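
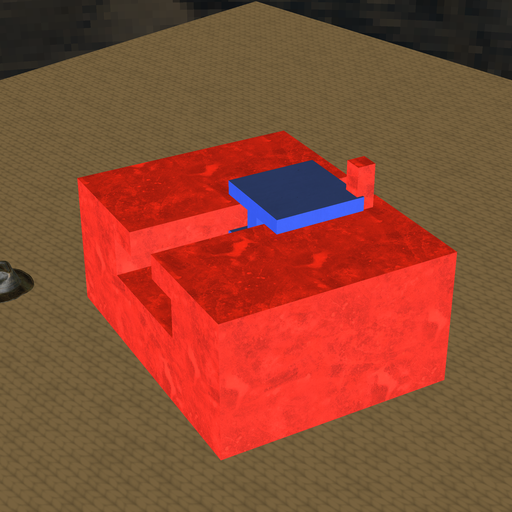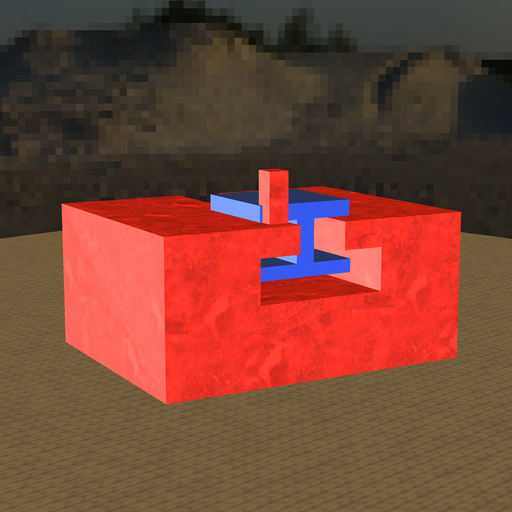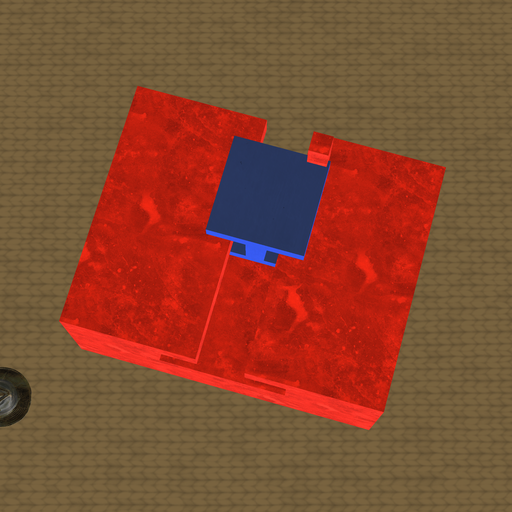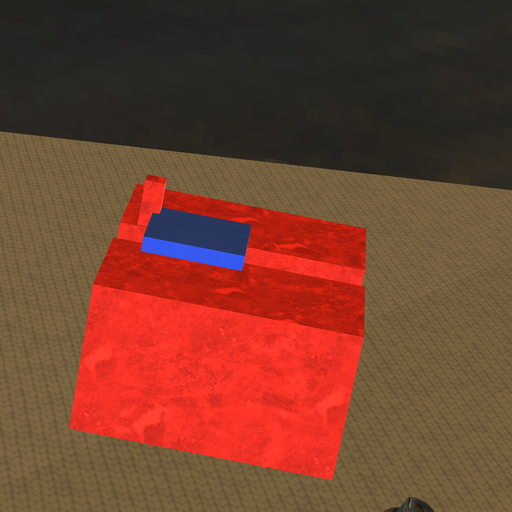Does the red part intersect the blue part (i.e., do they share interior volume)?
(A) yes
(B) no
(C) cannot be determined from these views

(A) yes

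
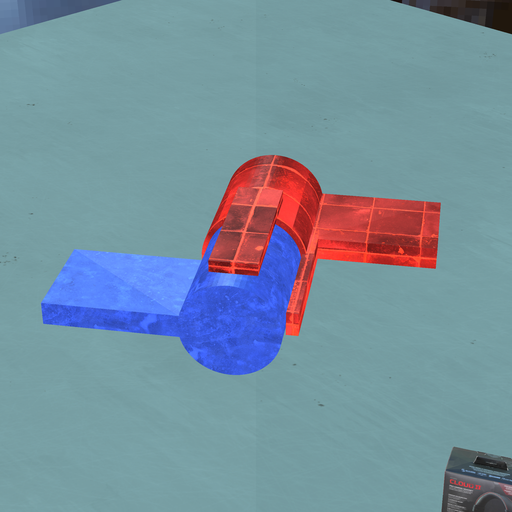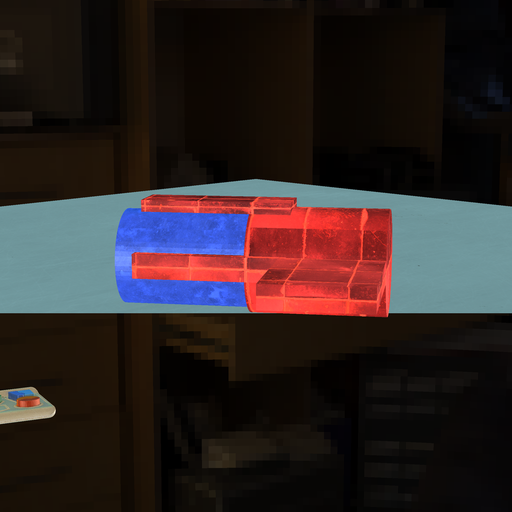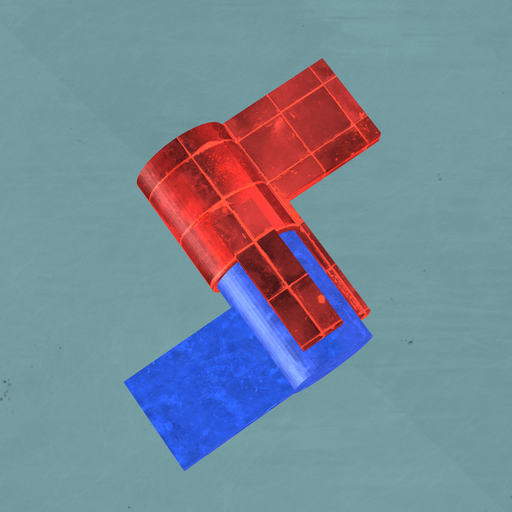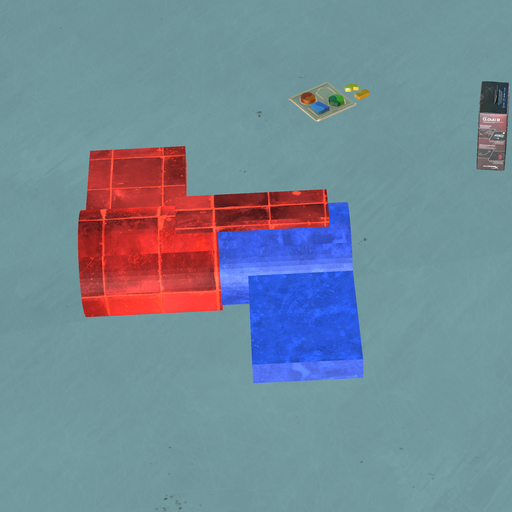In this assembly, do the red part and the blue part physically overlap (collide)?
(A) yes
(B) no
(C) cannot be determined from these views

(A) yes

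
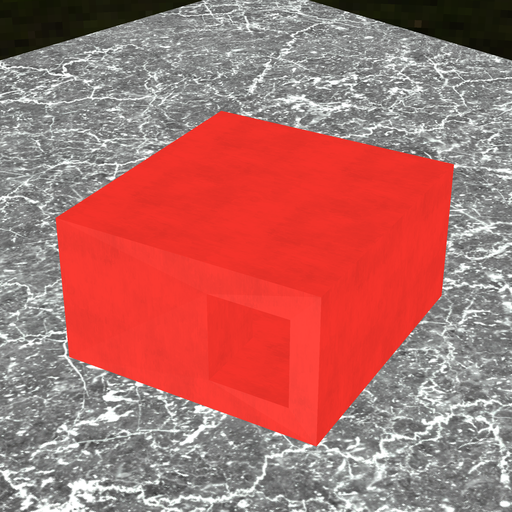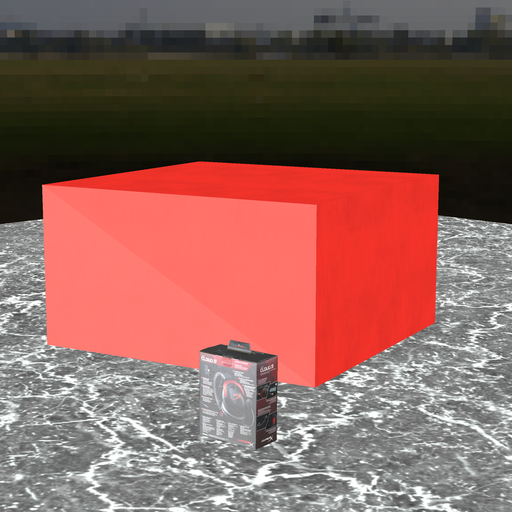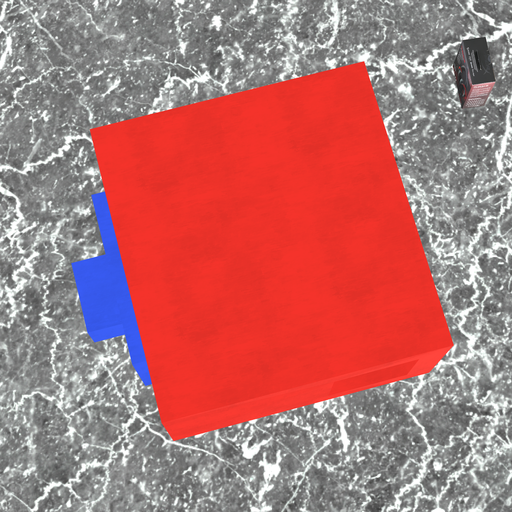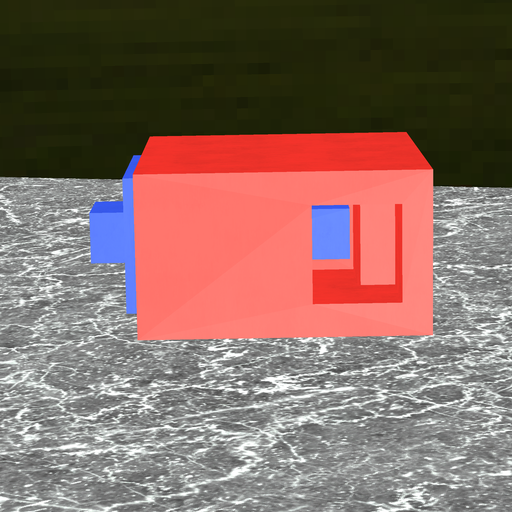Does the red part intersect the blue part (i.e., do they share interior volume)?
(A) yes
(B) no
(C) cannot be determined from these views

(B) no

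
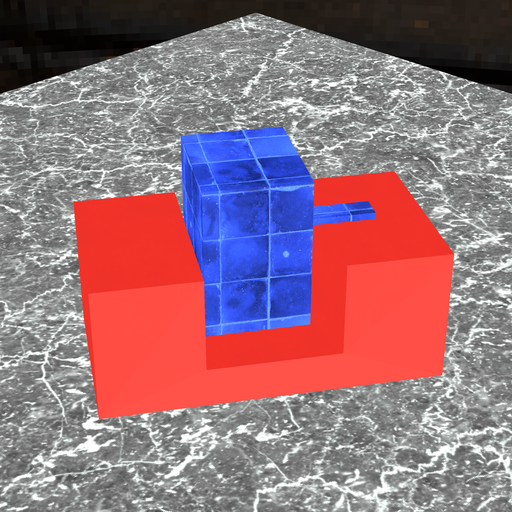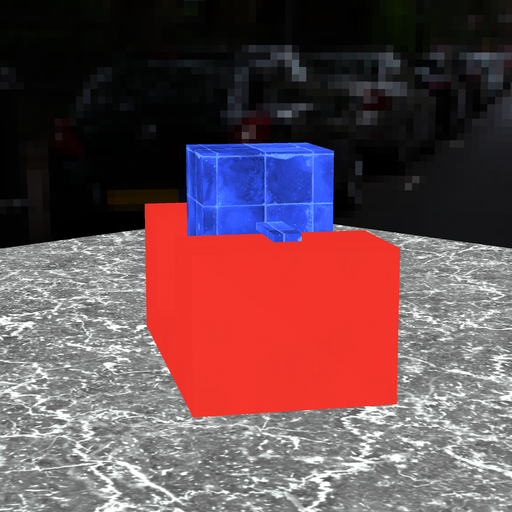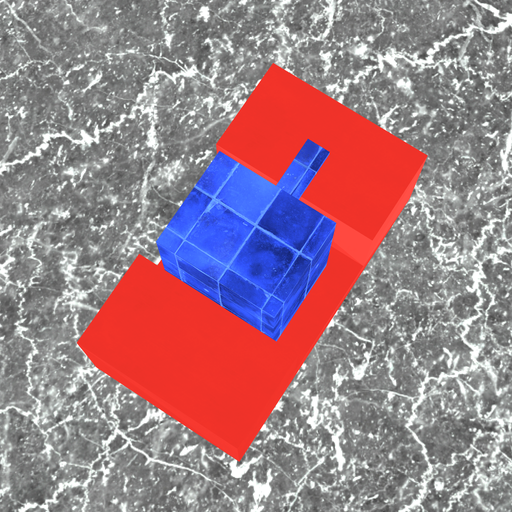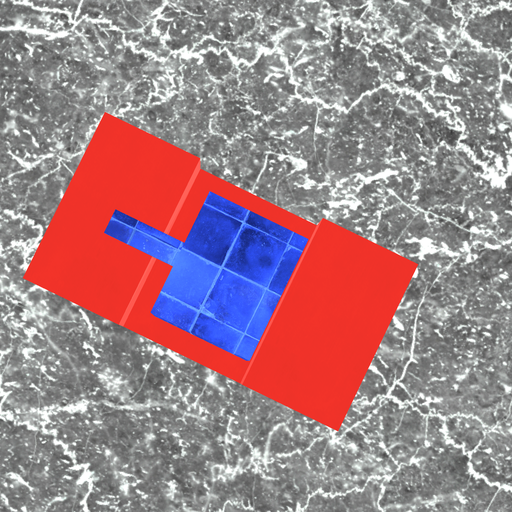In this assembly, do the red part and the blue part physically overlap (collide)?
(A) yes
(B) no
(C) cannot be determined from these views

(B) no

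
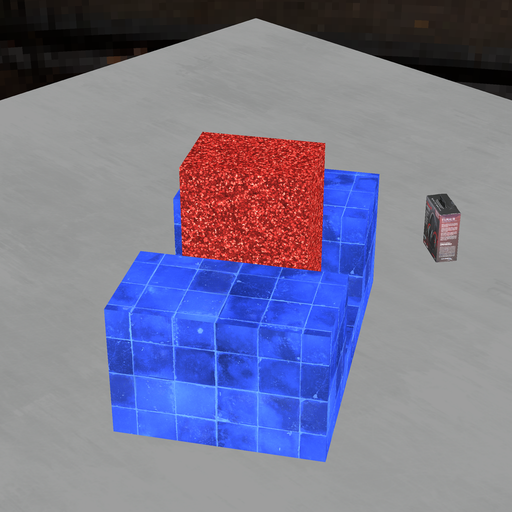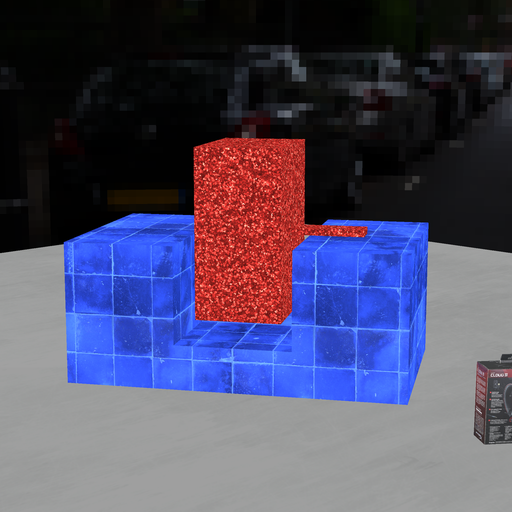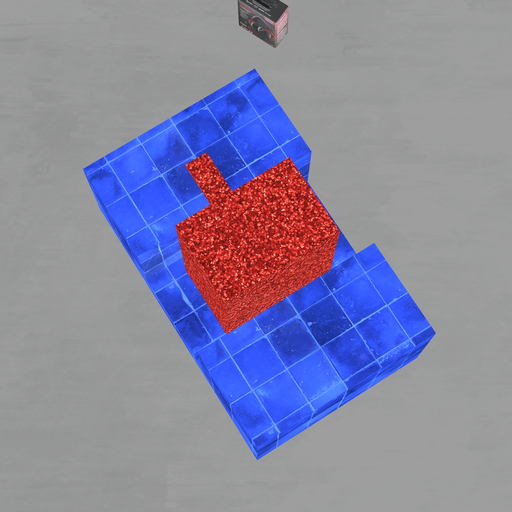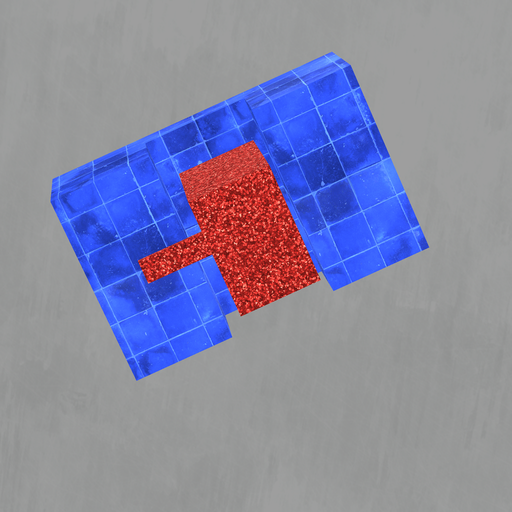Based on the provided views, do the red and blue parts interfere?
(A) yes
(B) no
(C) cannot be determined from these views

(B) no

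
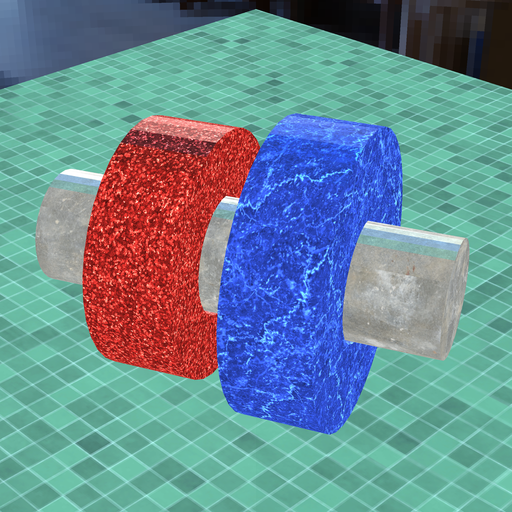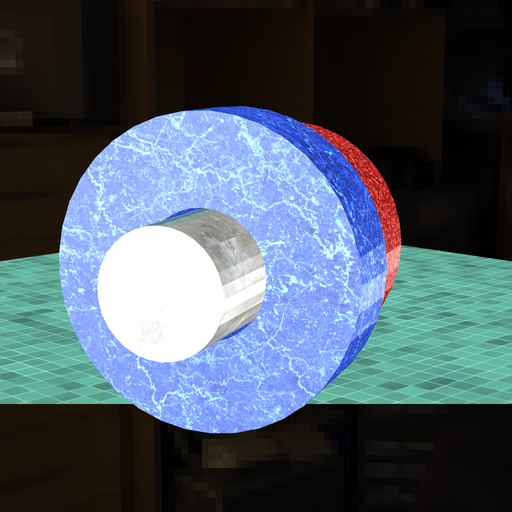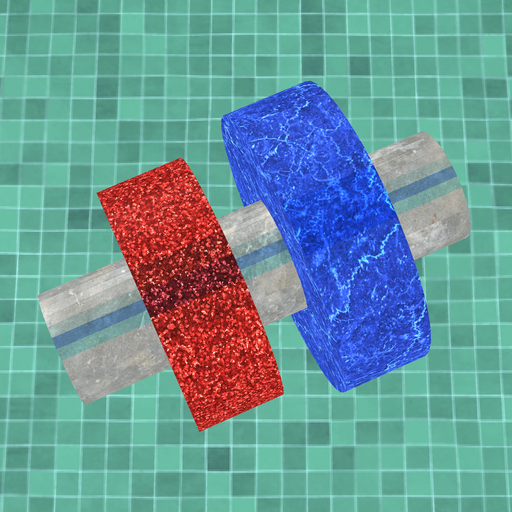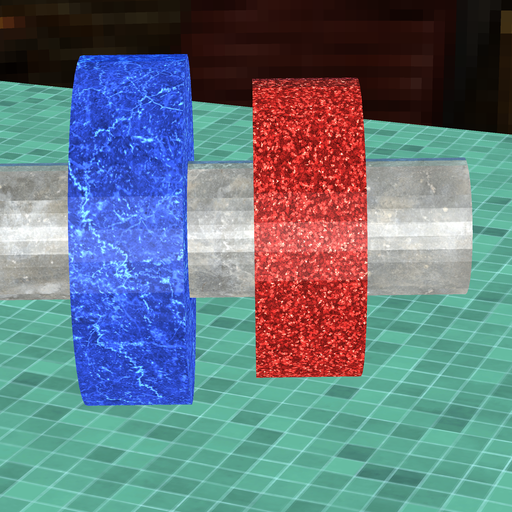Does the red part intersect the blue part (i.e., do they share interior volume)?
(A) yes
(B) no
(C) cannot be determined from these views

(B) no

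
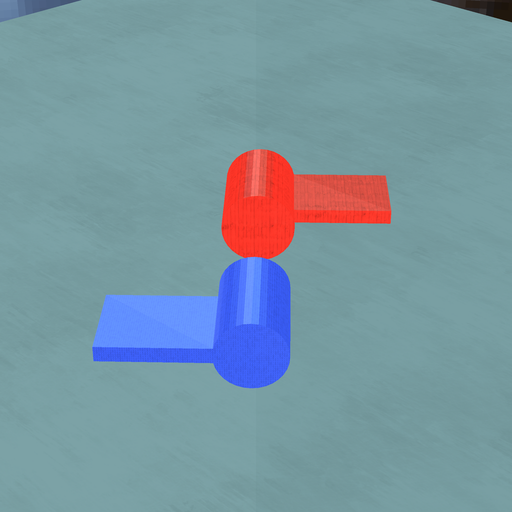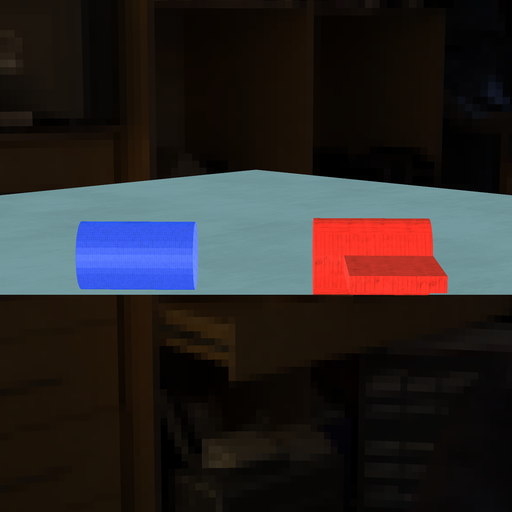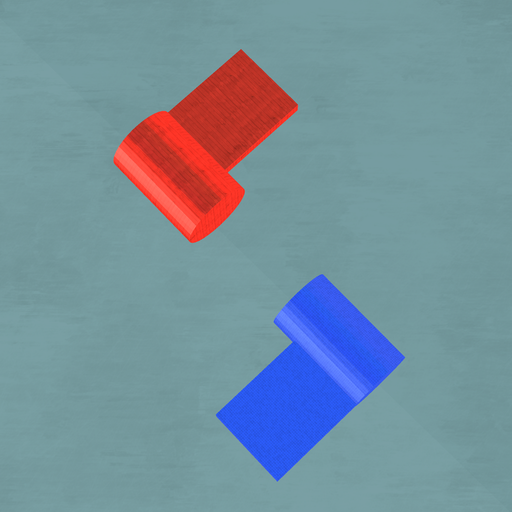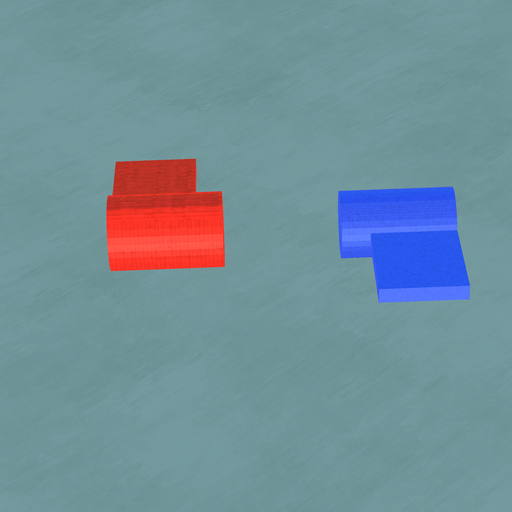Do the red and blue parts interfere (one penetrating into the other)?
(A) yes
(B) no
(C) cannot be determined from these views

(B) no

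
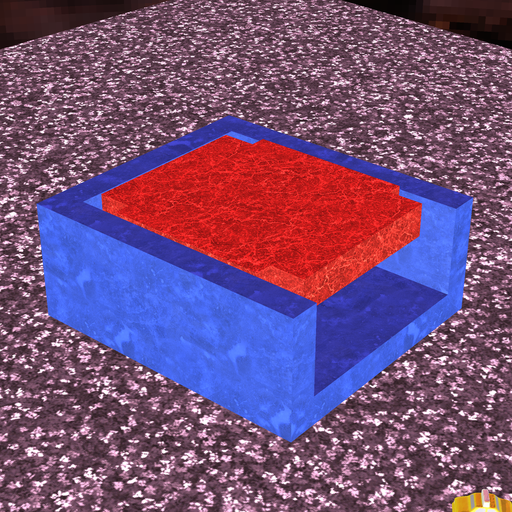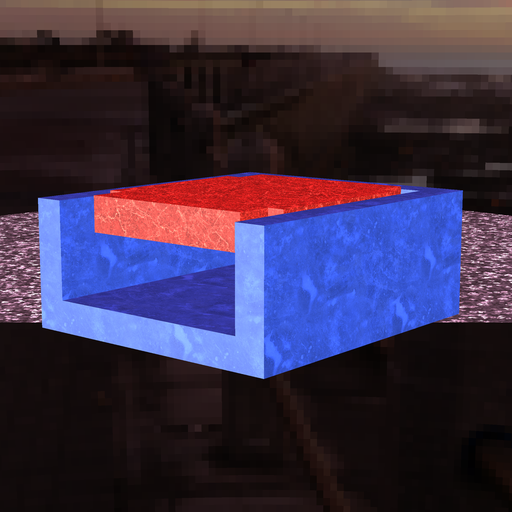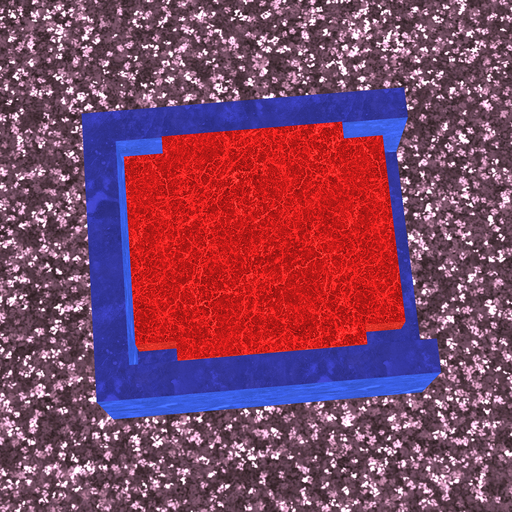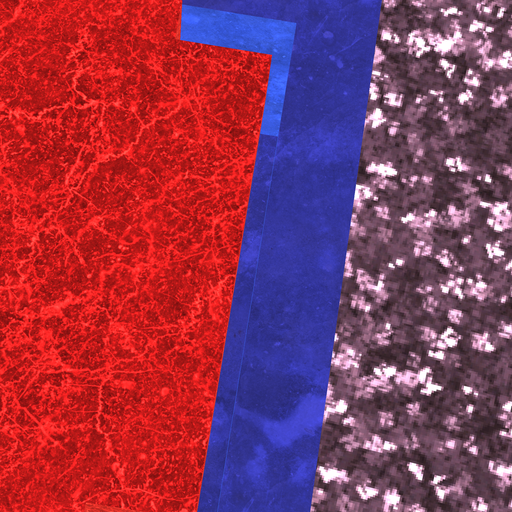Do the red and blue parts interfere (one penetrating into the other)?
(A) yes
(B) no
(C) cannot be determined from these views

(B) no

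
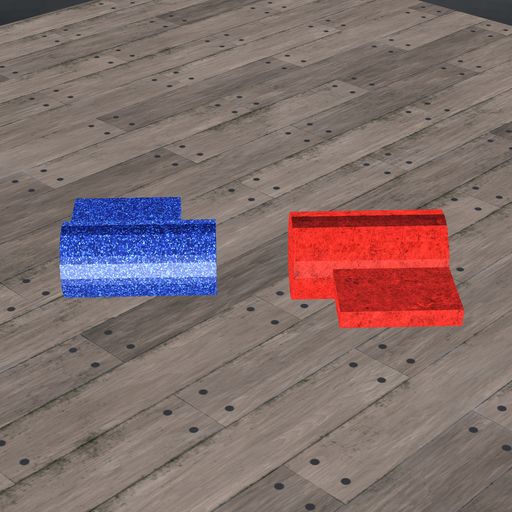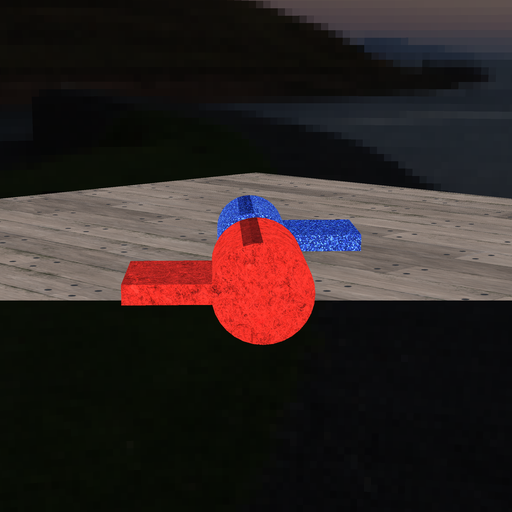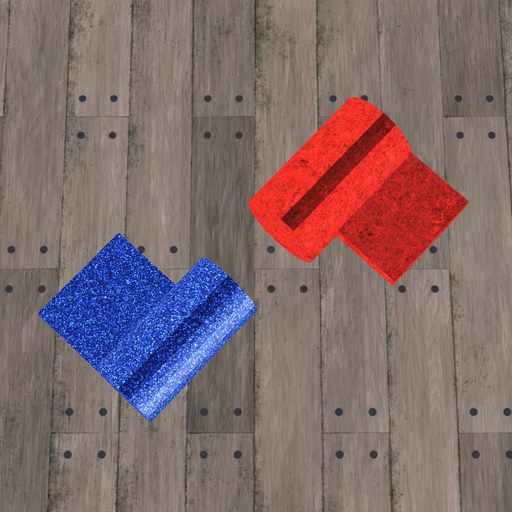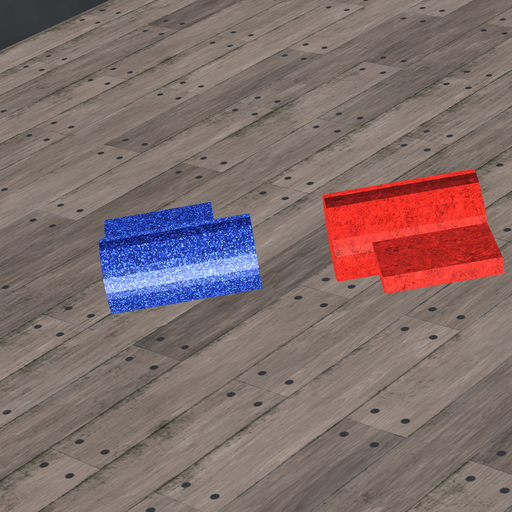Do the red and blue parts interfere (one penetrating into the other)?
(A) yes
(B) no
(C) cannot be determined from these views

(B) no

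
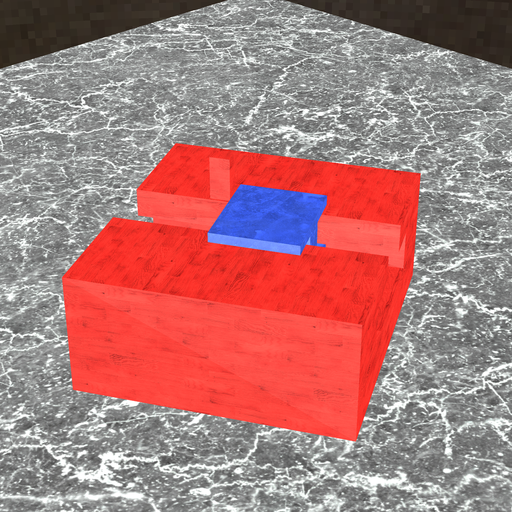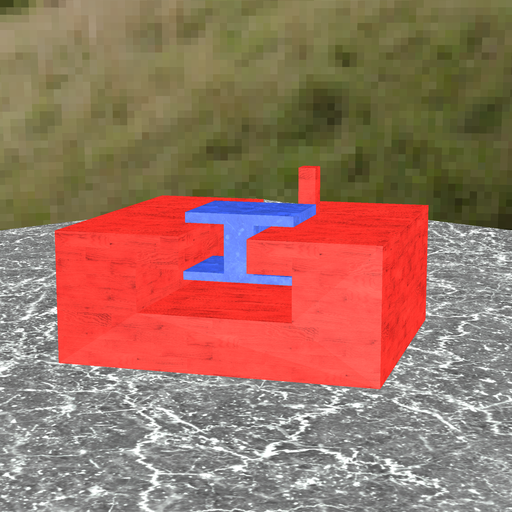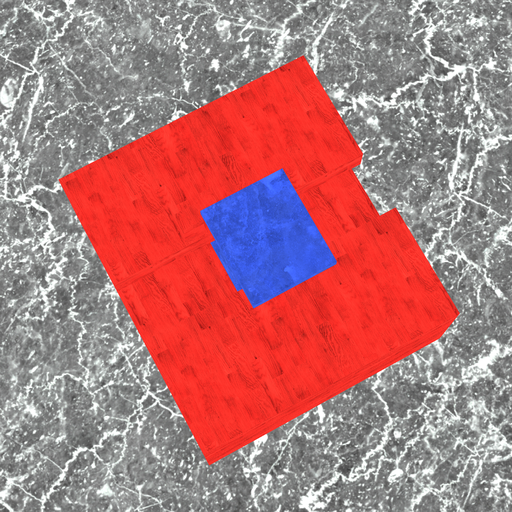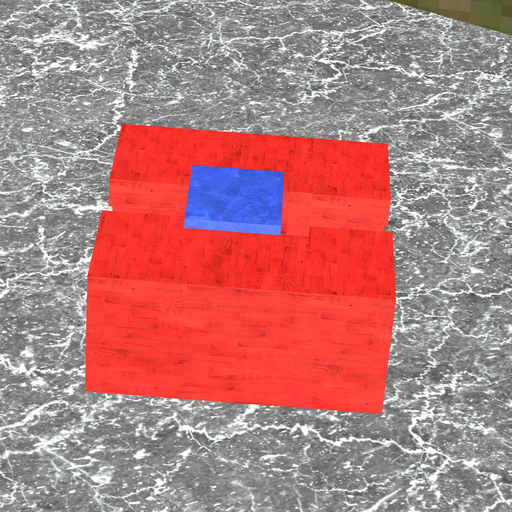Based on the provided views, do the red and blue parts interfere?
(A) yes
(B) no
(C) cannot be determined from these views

(B) no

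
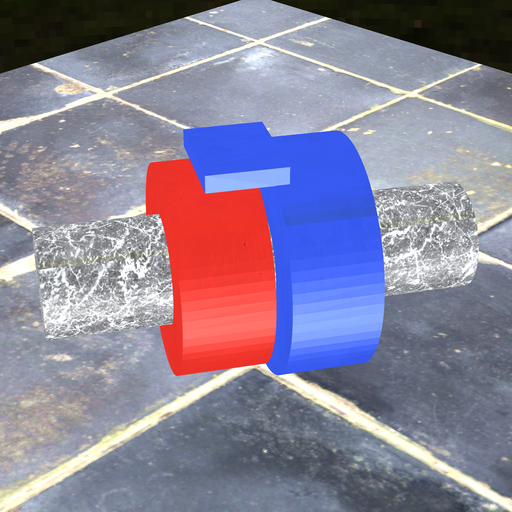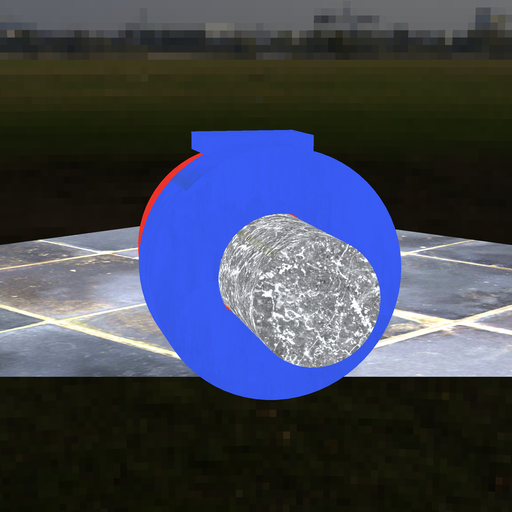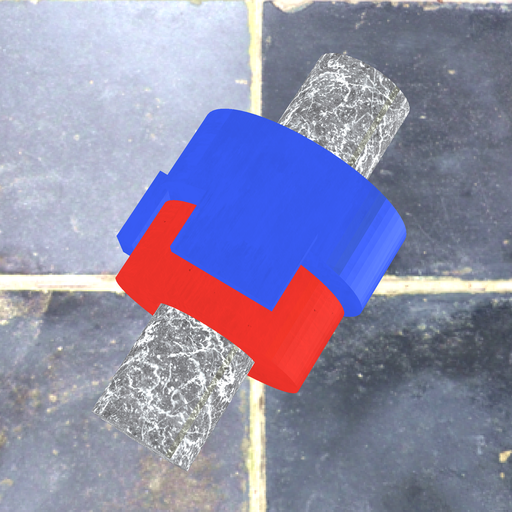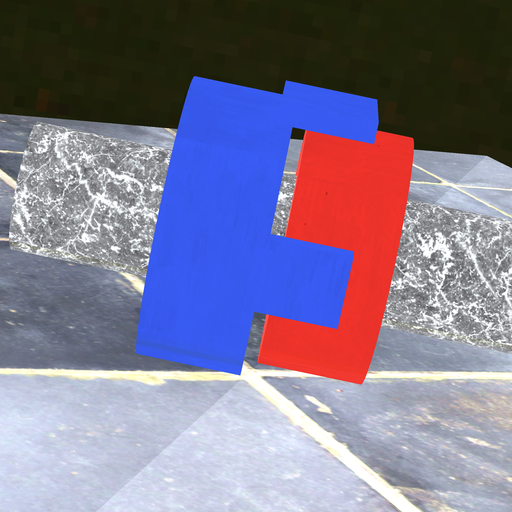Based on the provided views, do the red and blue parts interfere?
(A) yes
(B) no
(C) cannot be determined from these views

(B) no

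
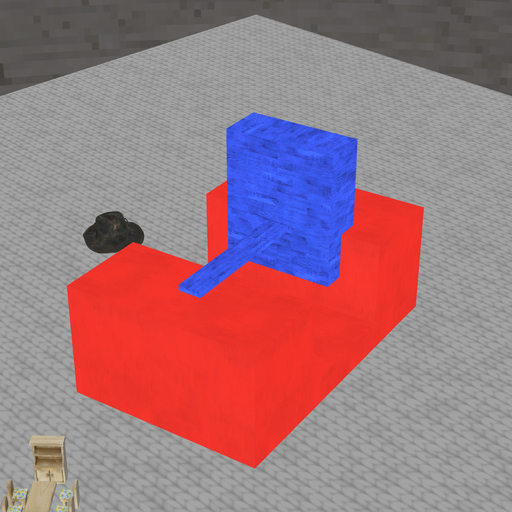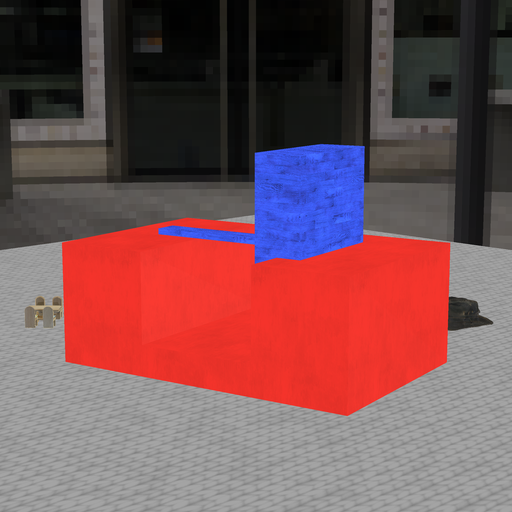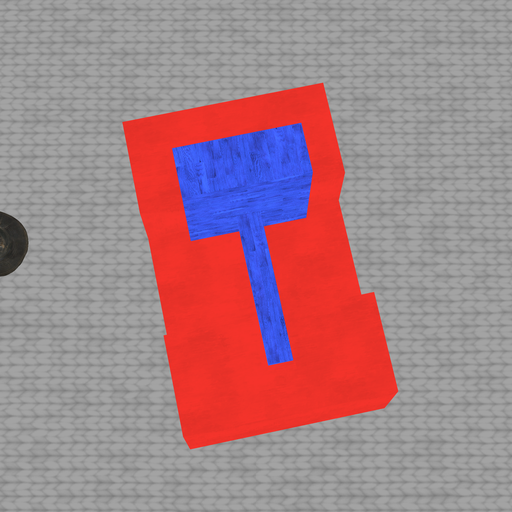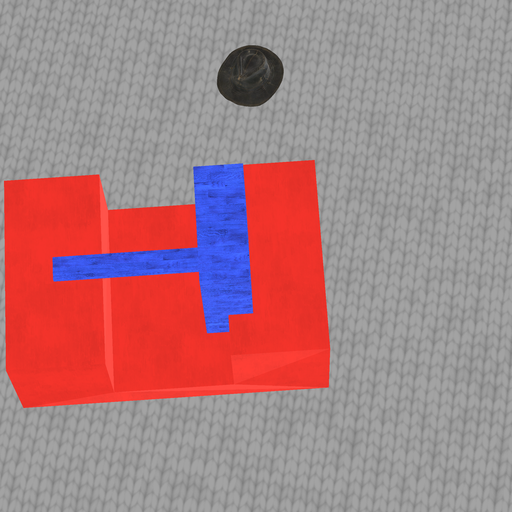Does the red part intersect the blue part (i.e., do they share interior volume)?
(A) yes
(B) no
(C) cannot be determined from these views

(A) yes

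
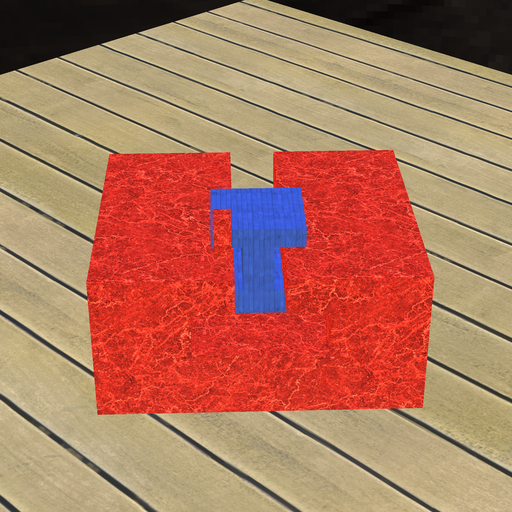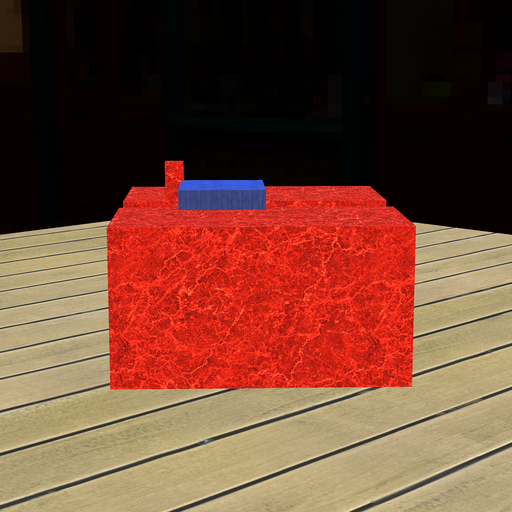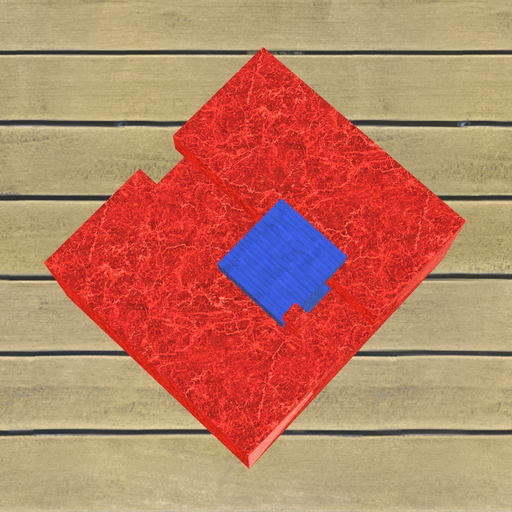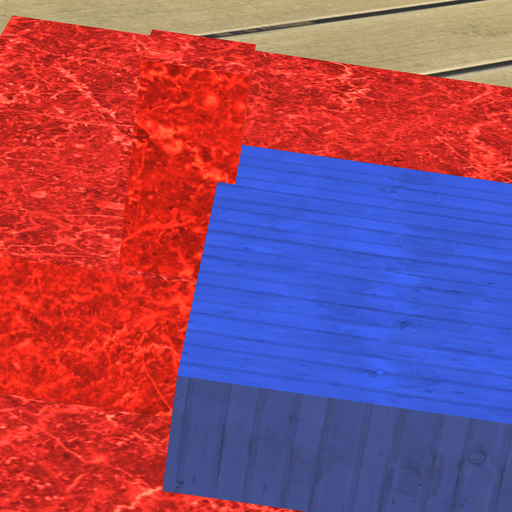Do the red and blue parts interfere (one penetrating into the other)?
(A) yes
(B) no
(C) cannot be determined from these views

(A) yes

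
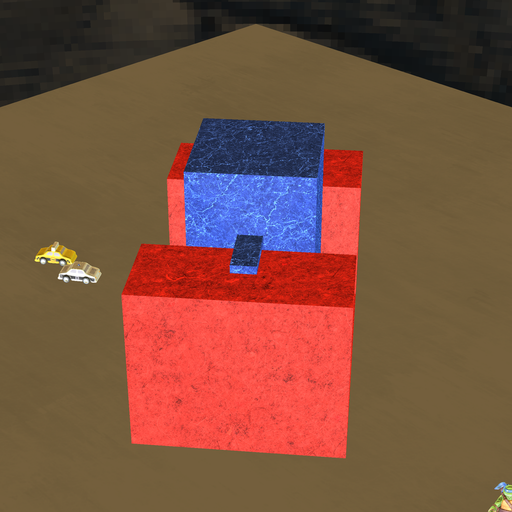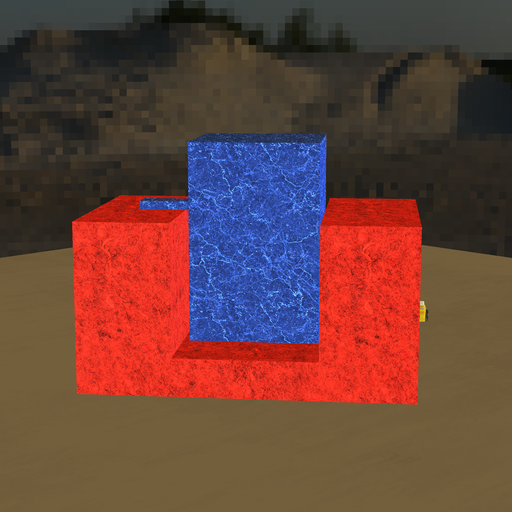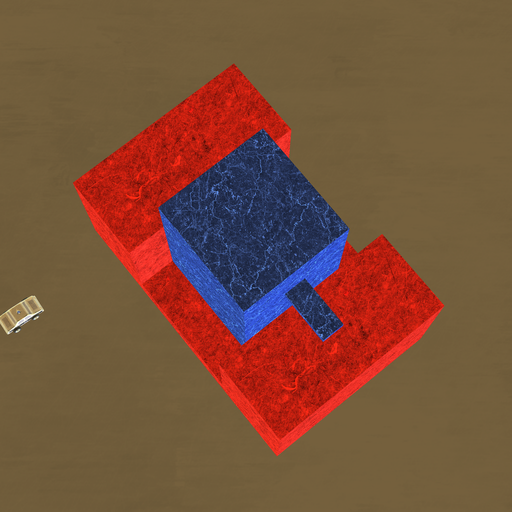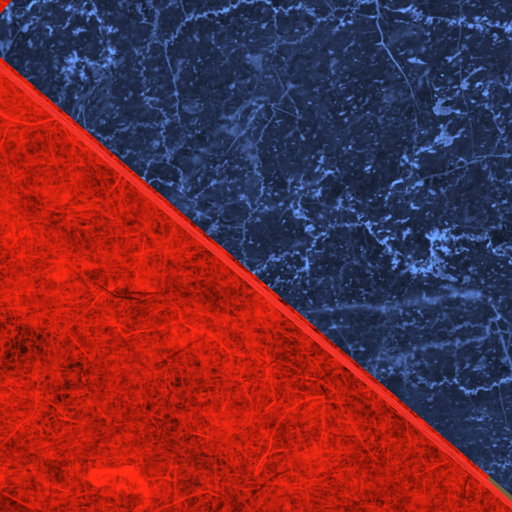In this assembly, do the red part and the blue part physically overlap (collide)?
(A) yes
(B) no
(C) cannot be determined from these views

(B) no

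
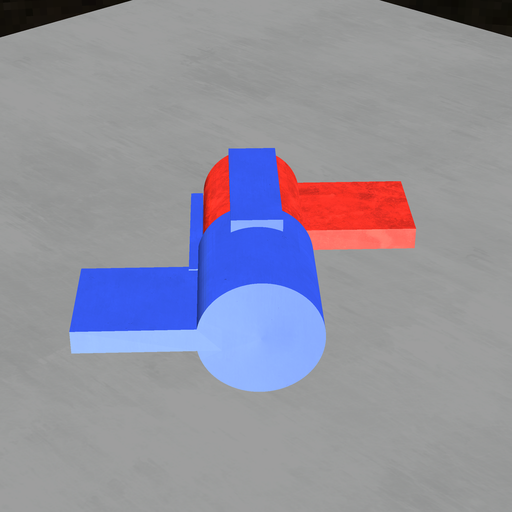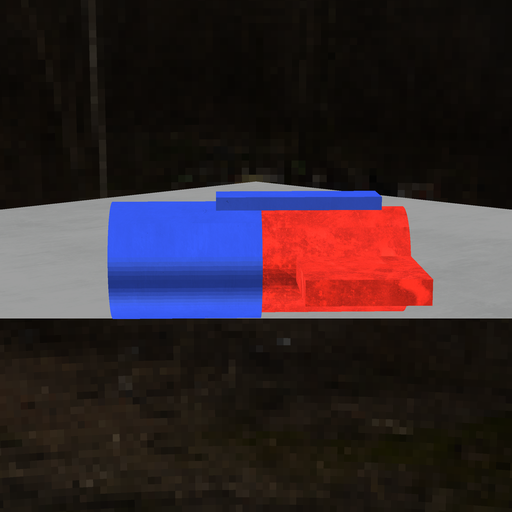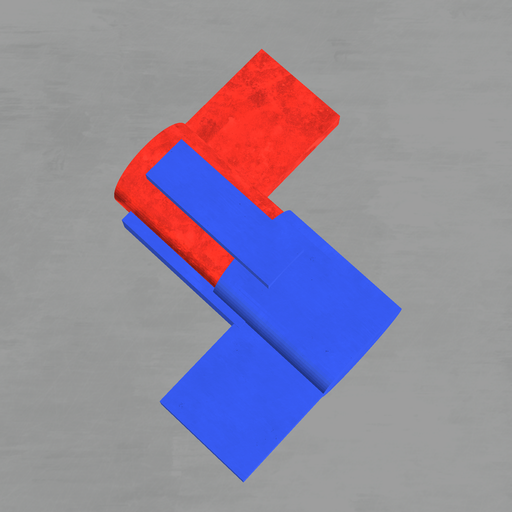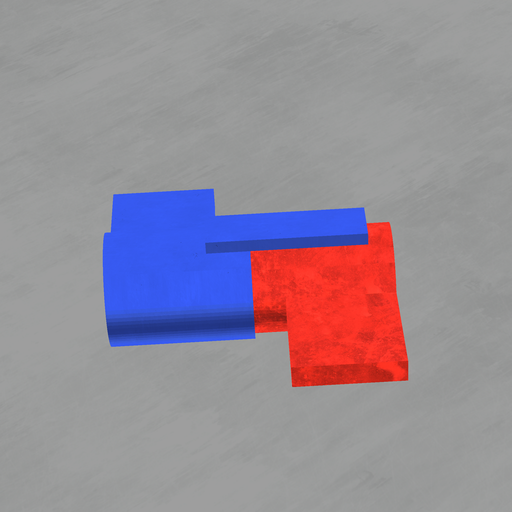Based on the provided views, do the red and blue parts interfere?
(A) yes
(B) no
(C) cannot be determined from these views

(A) yes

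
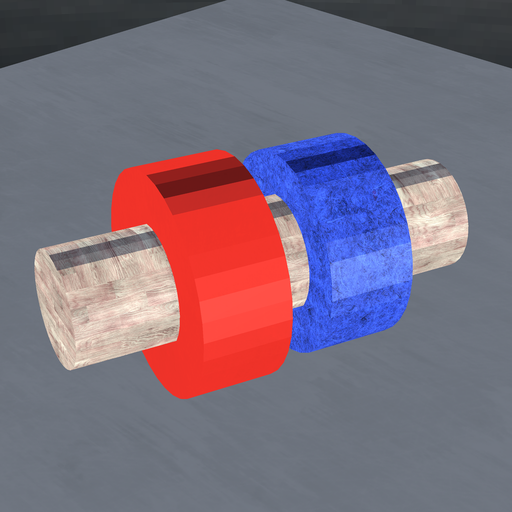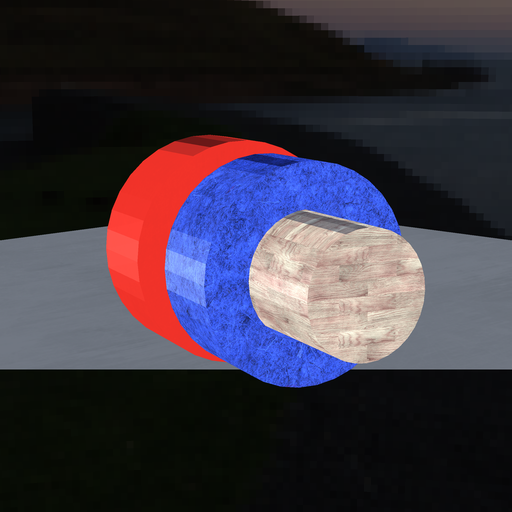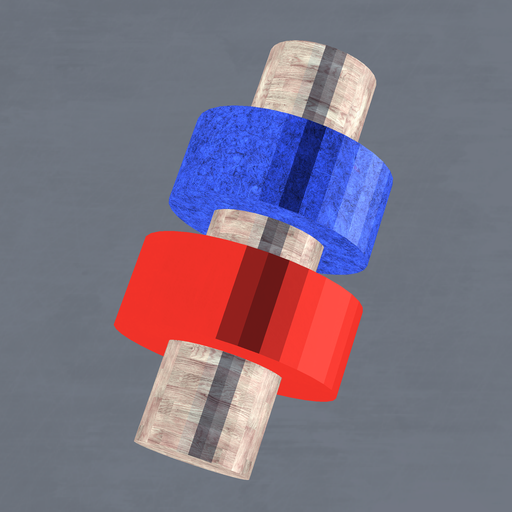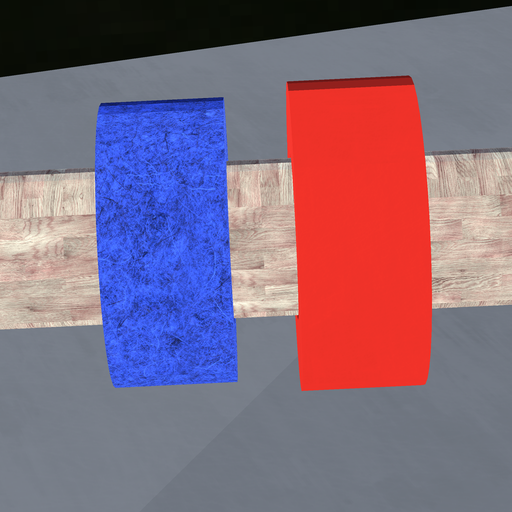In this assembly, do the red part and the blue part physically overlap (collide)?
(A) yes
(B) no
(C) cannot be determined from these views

(B) no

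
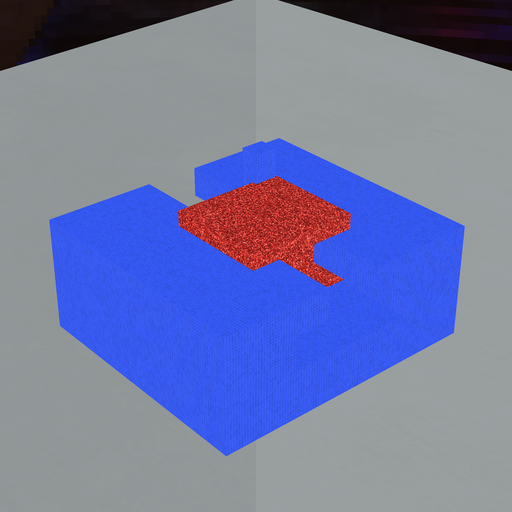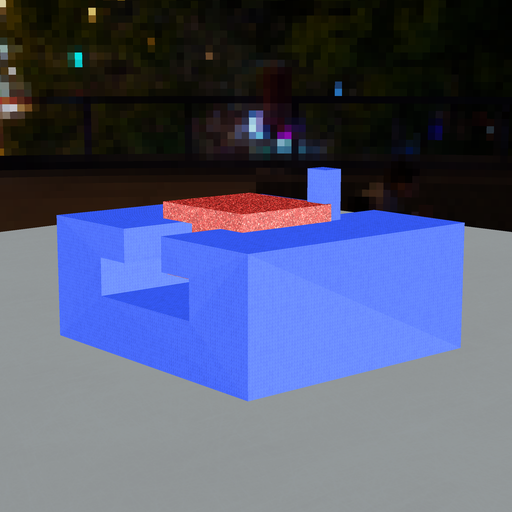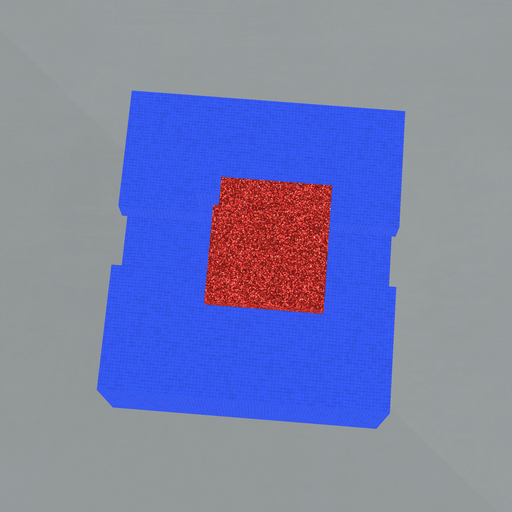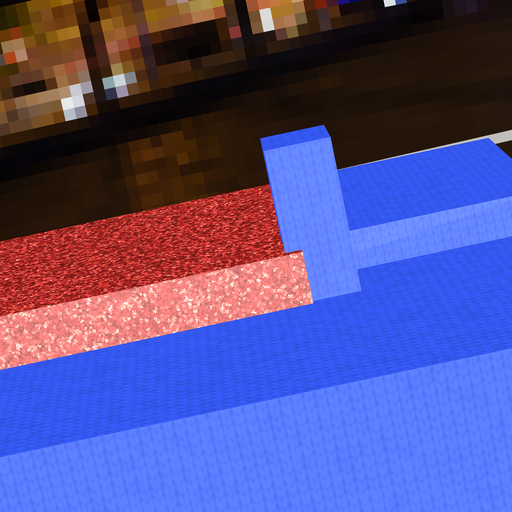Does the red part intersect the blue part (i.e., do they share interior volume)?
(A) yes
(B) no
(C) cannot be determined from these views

(A) yes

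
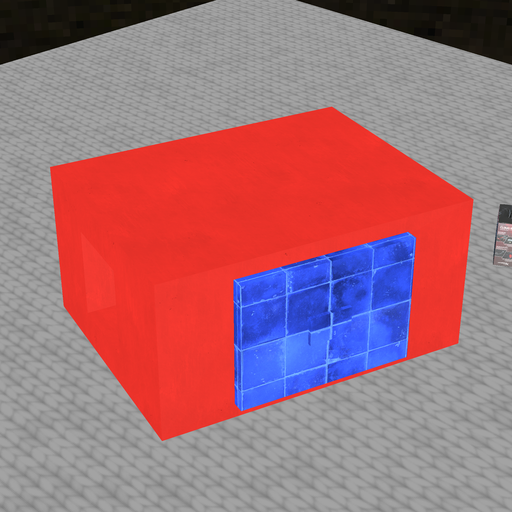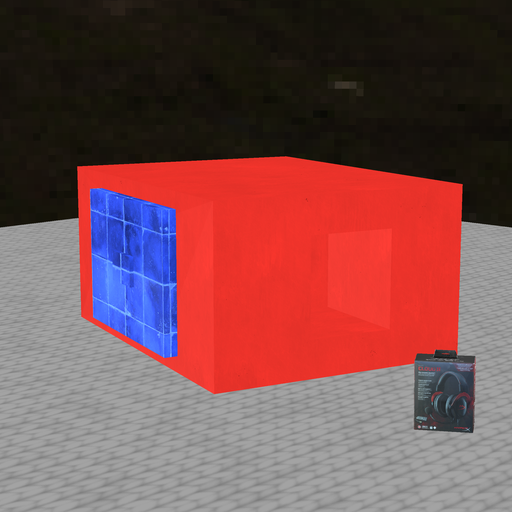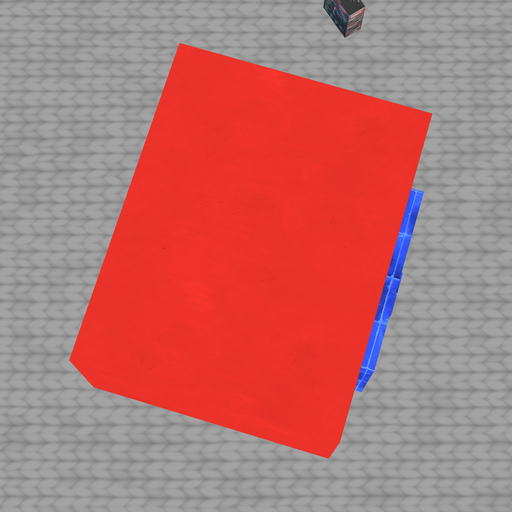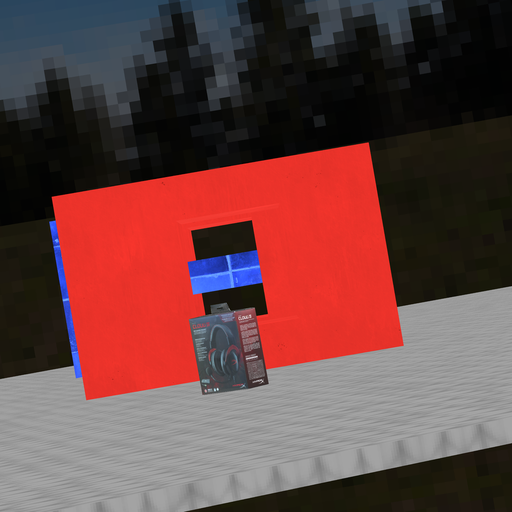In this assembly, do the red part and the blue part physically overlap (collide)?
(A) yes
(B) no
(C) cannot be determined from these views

(A) yes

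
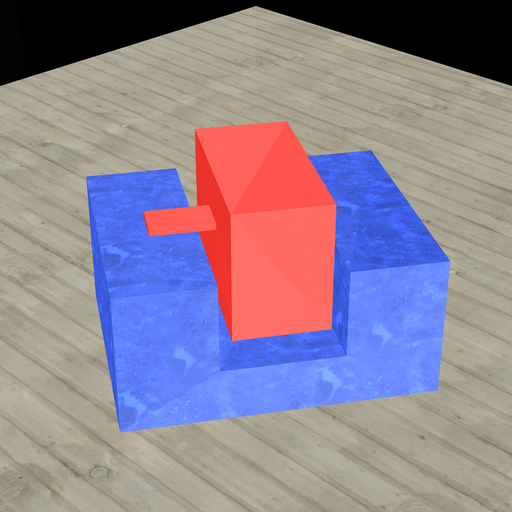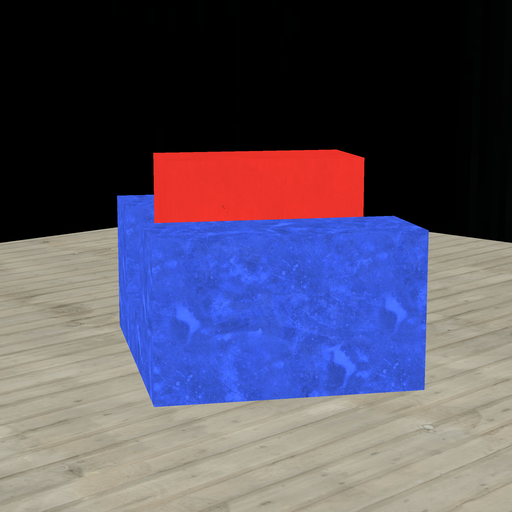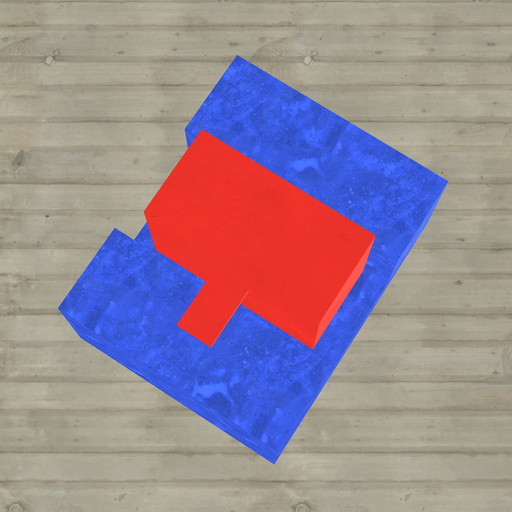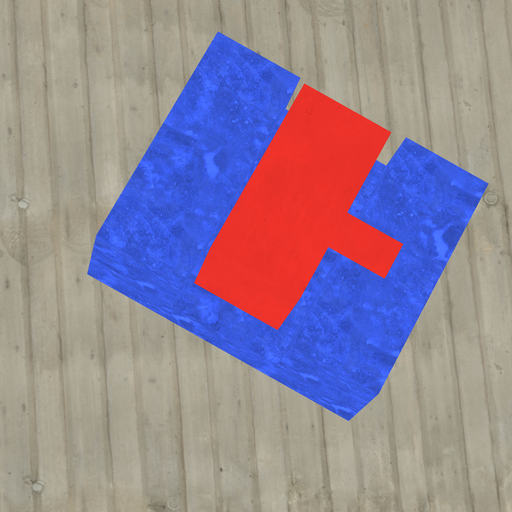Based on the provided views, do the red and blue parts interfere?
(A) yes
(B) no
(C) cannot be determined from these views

(B) no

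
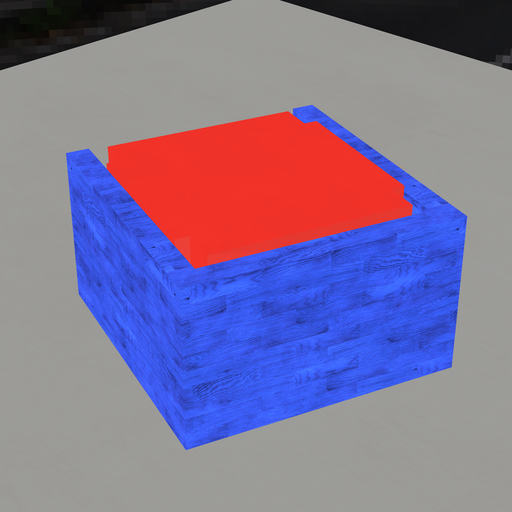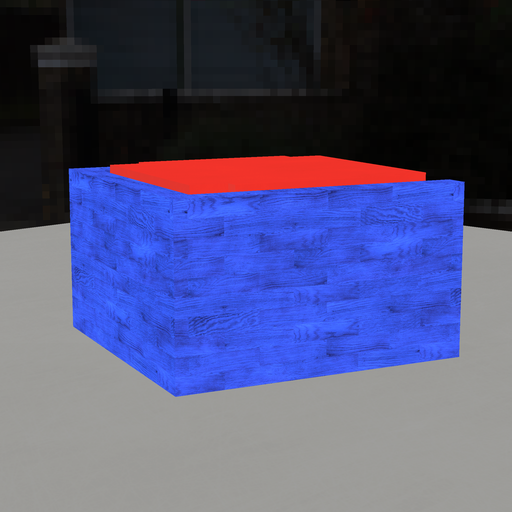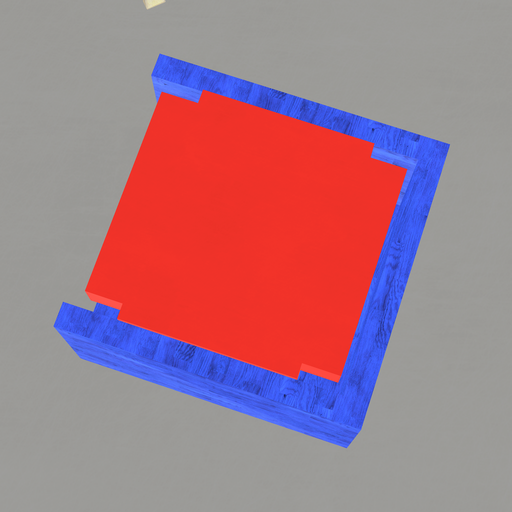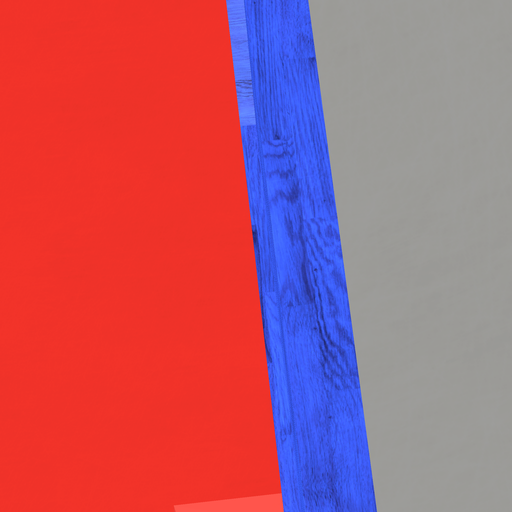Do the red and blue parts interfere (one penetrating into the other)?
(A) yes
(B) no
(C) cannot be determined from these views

(B) no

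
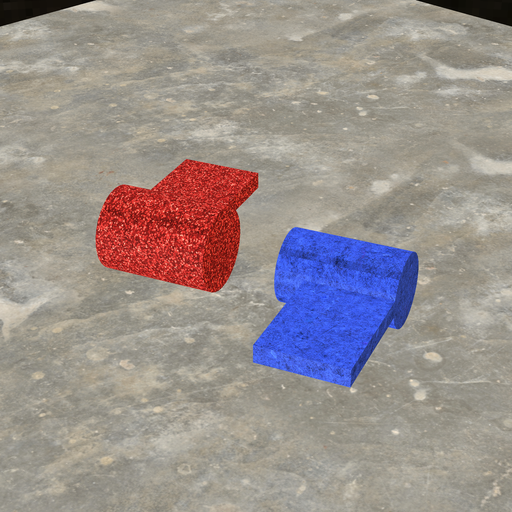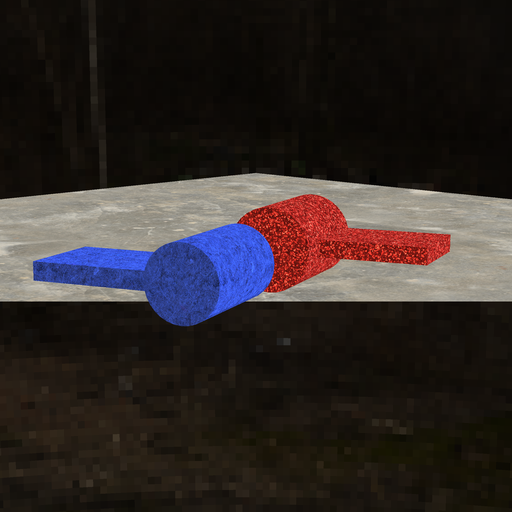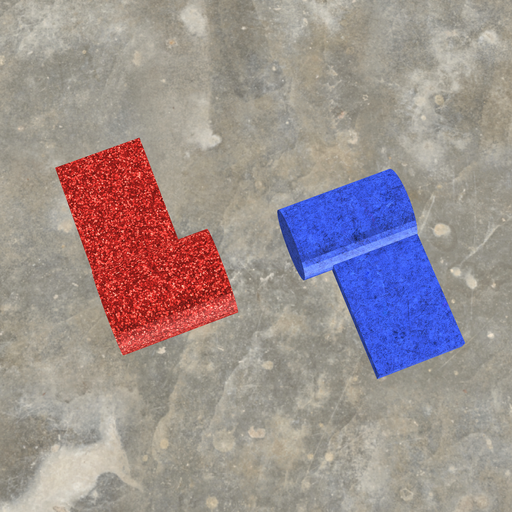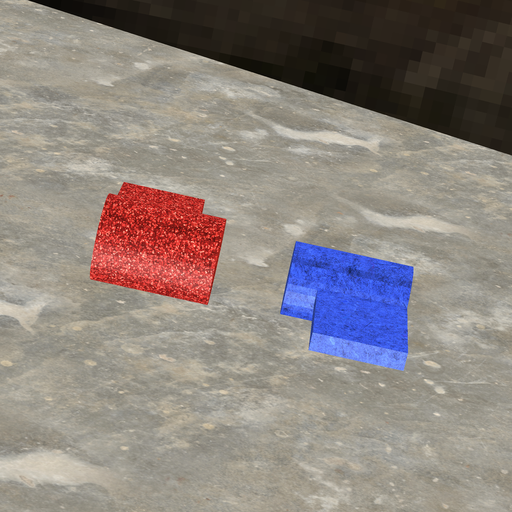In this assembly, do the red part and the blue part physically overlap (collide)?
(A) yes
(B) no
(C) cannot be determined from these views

(B) no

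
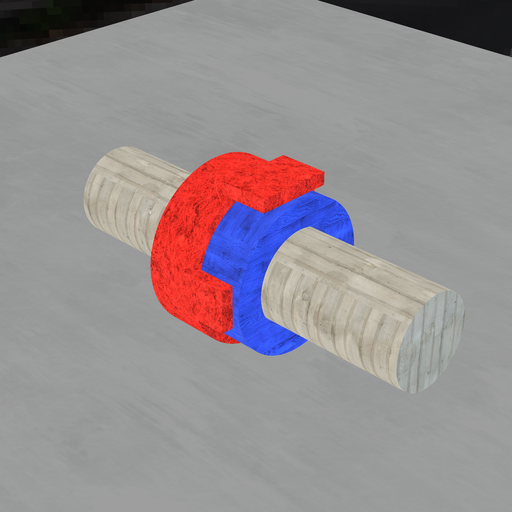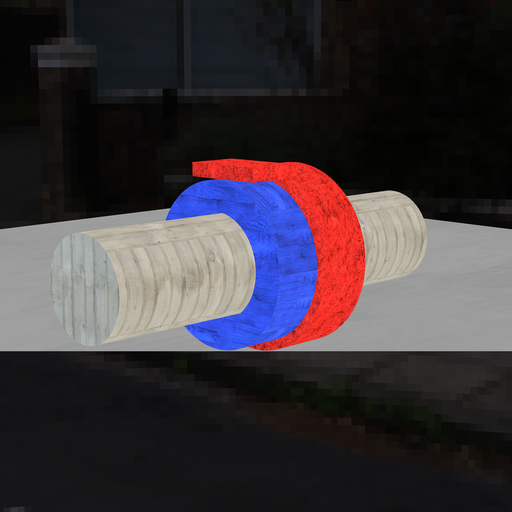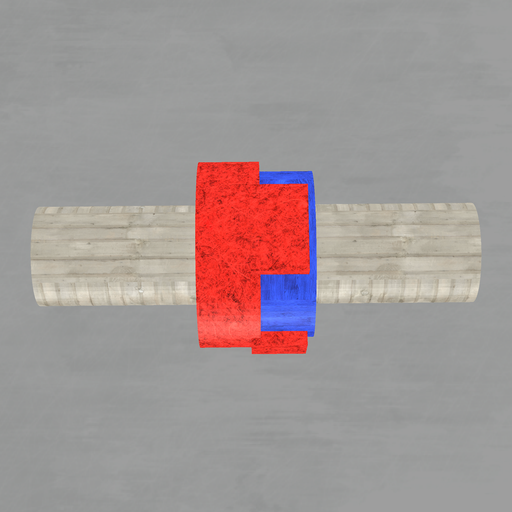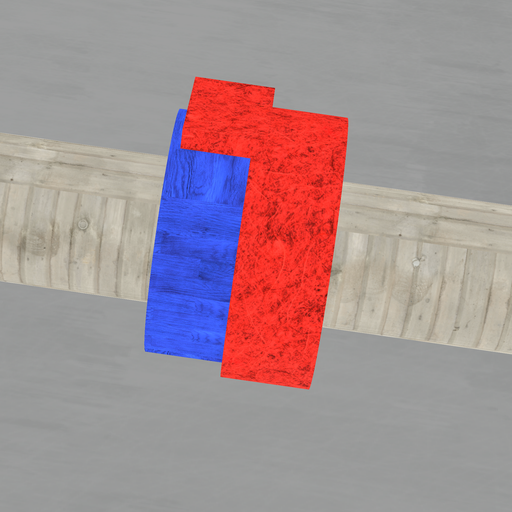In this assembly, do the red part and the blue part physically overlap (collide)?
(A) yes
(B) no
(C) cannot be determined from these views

(A) yes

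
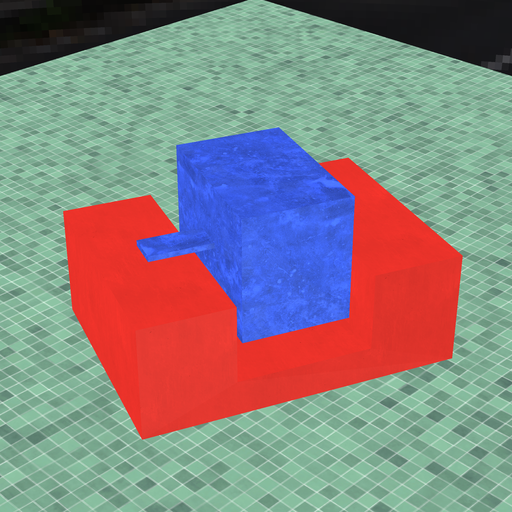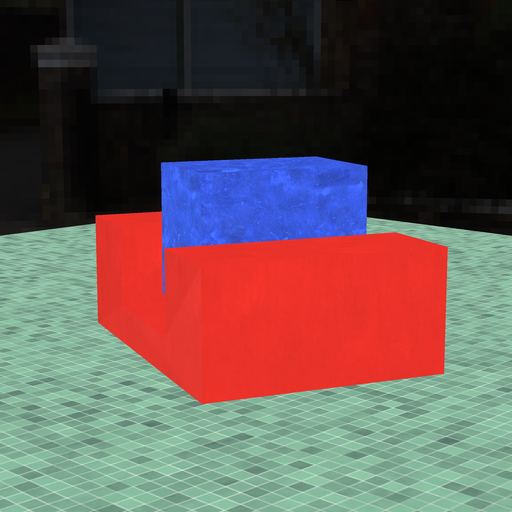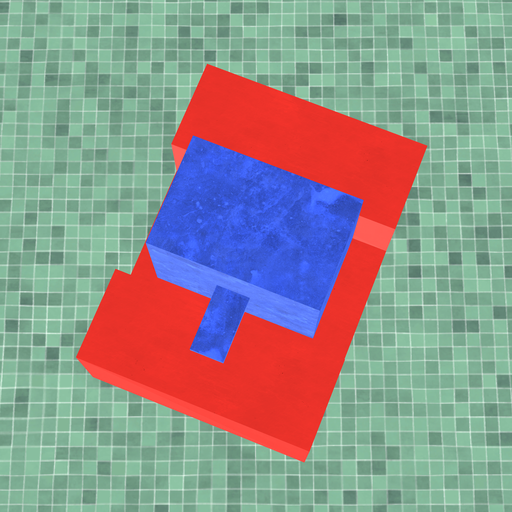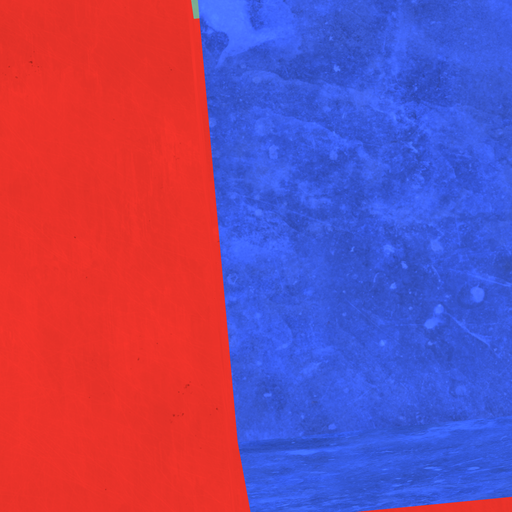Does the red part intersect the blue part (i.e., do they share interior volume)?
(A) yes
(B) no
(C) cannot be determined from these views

(B) no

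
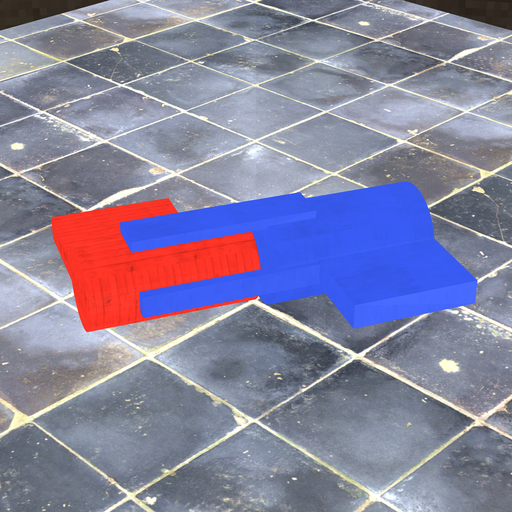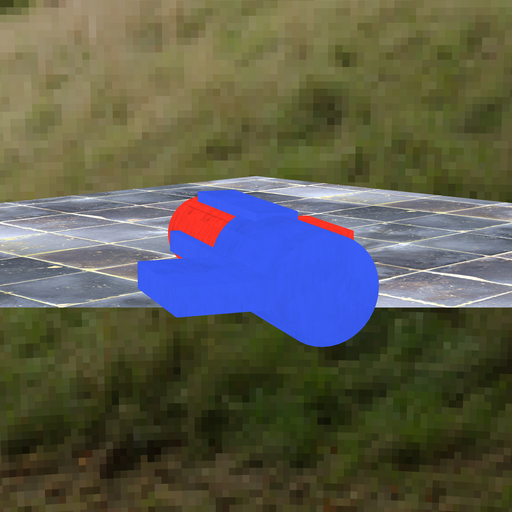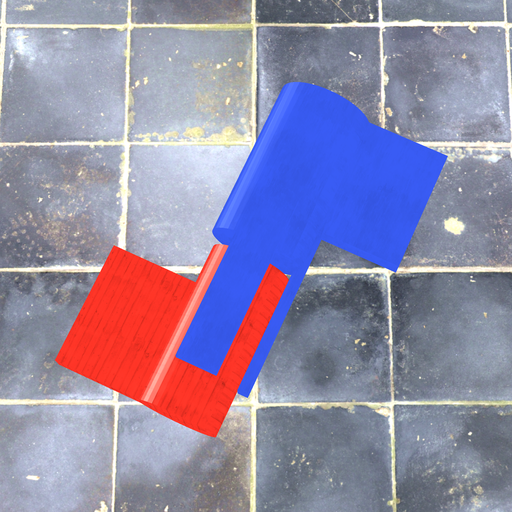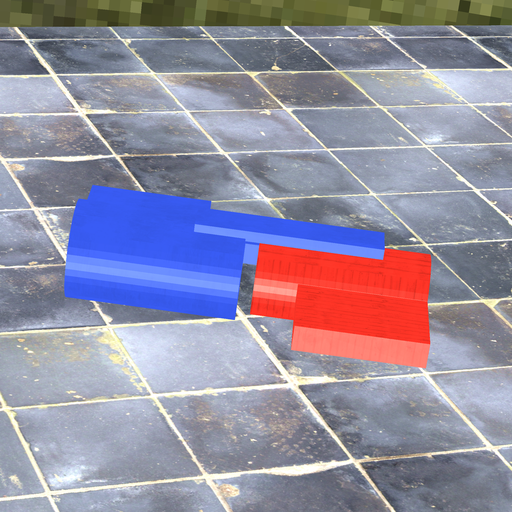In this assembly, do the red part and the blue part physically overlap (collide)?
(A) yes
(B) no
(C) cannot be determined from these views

(B) no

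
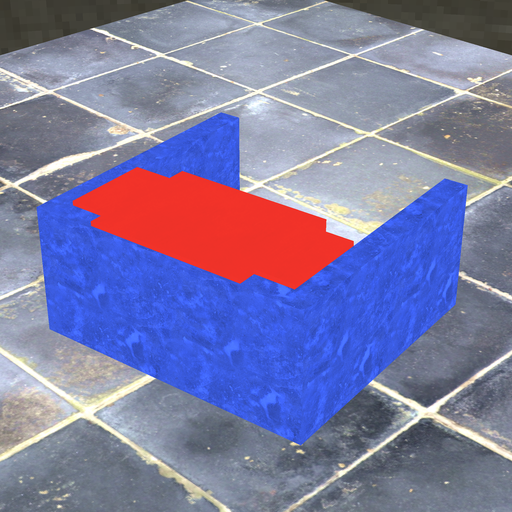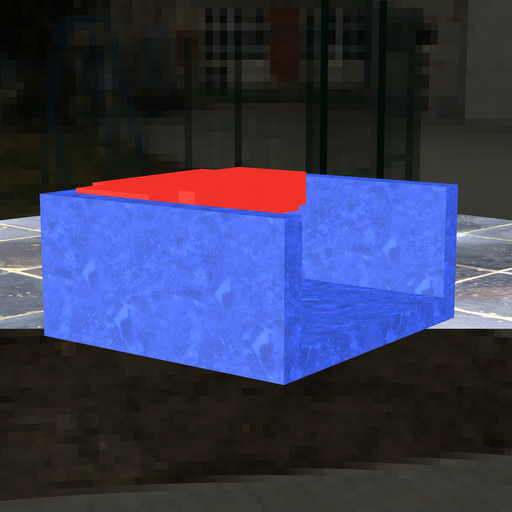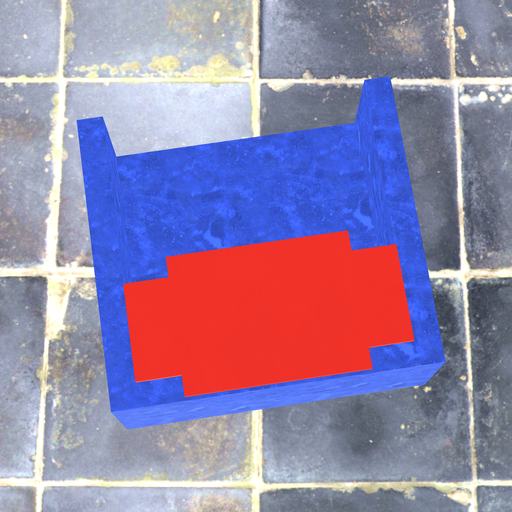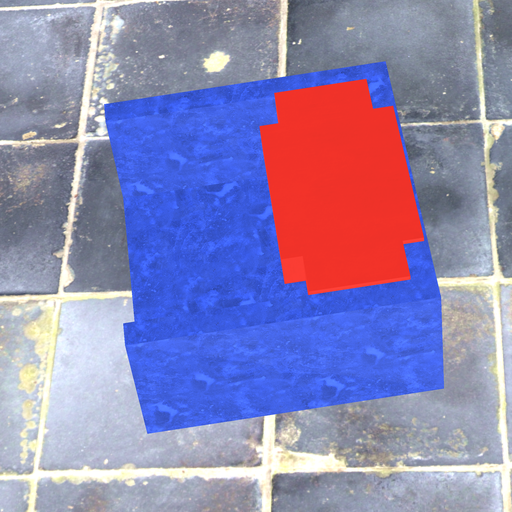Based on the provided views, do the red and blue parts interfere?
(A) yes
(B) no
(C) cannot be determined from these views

(A) yes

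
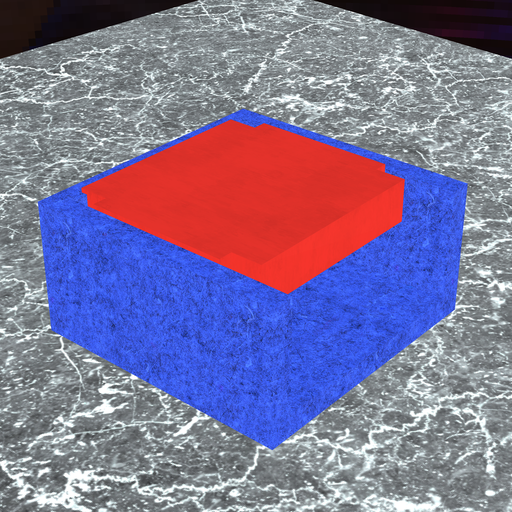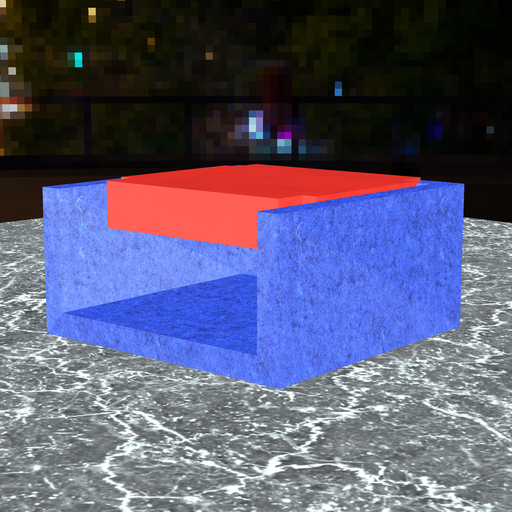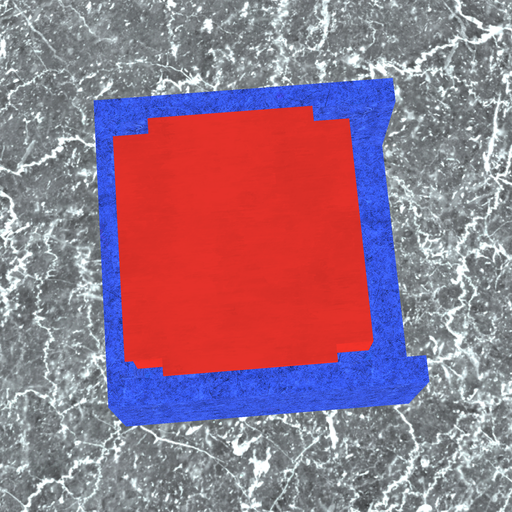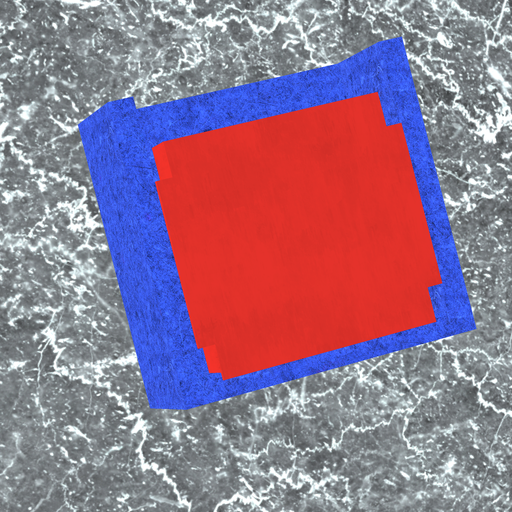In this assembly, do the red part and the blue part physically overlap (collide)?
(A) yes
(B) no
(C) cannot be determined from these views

(A) yes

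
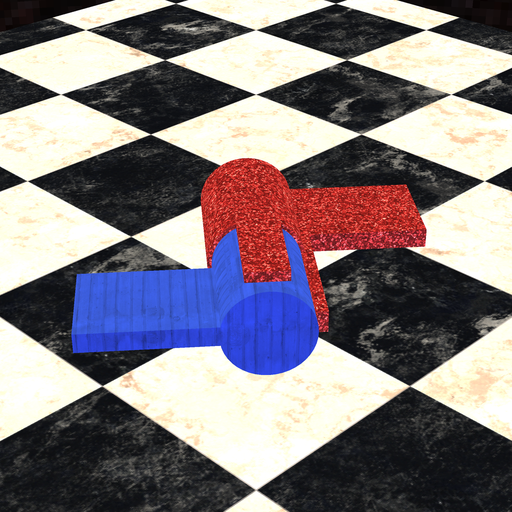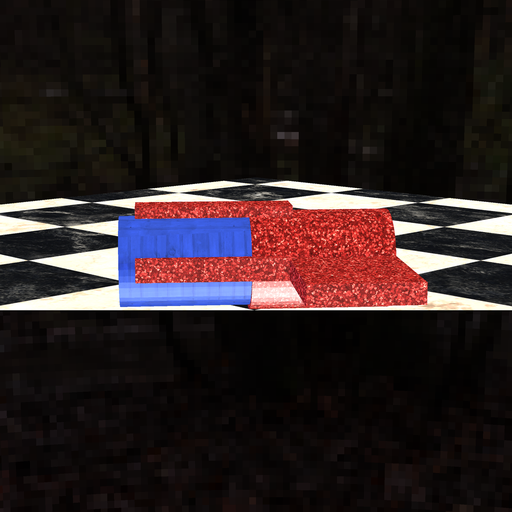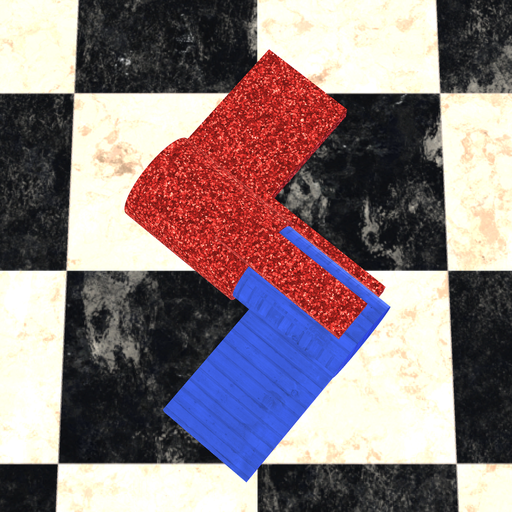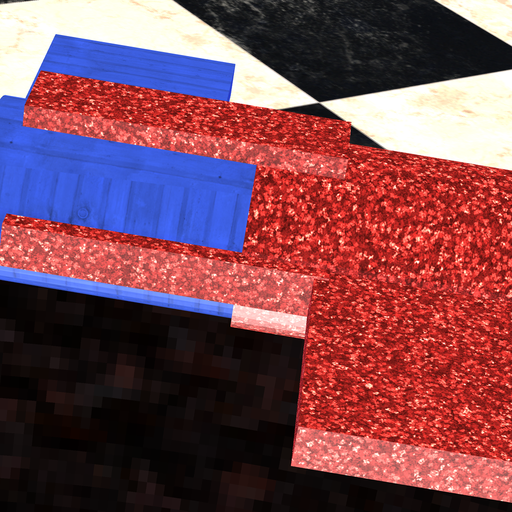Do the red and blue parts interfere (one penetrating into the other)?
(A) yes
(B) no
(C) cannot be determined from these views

(A) yes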